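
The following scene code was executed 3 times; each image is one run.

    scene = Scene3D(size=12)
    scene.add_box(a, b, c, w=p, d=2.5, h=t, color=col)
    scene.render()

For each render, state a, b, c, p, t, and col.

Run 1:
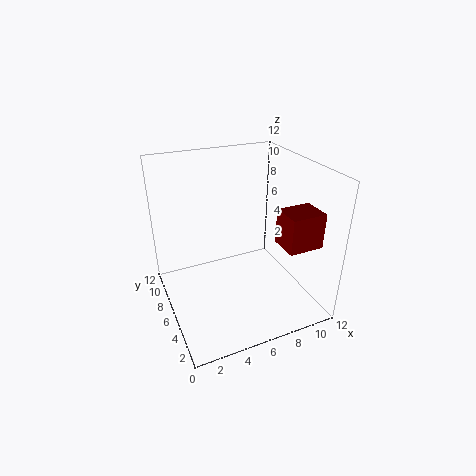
a = 9; b = 2.5; c = 5.5; p = 3; t = 3; col = 'maroon'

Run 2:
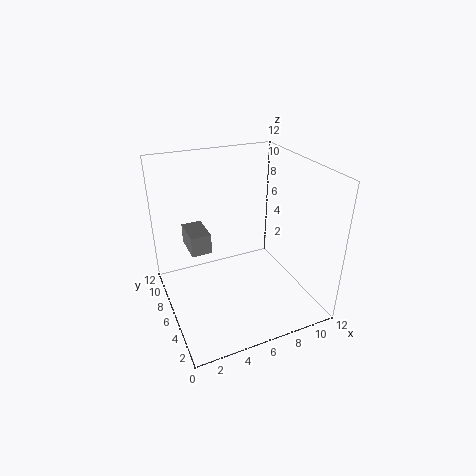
a = 1.5; b = 4; c = 6.5; p = 1.5; t = 1.5; col = 'gray'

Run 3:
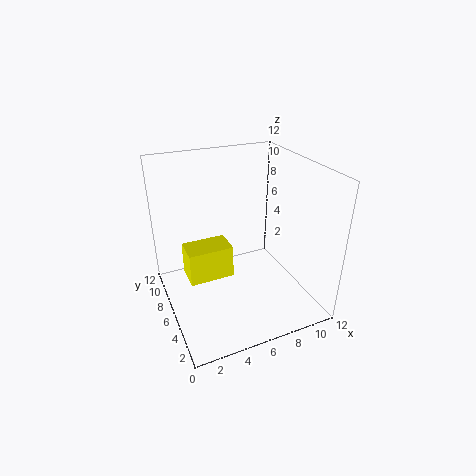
a = 2; b = 7; c = 1.5; p = 4; t = 3; col = 'yellow'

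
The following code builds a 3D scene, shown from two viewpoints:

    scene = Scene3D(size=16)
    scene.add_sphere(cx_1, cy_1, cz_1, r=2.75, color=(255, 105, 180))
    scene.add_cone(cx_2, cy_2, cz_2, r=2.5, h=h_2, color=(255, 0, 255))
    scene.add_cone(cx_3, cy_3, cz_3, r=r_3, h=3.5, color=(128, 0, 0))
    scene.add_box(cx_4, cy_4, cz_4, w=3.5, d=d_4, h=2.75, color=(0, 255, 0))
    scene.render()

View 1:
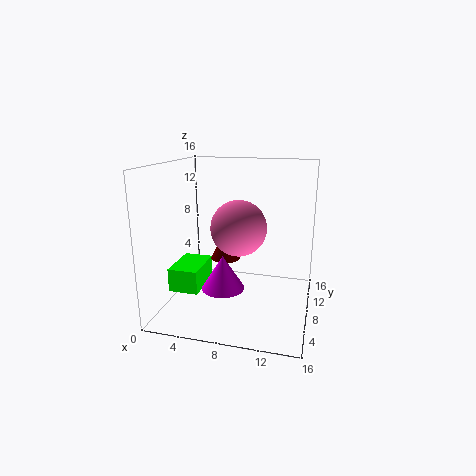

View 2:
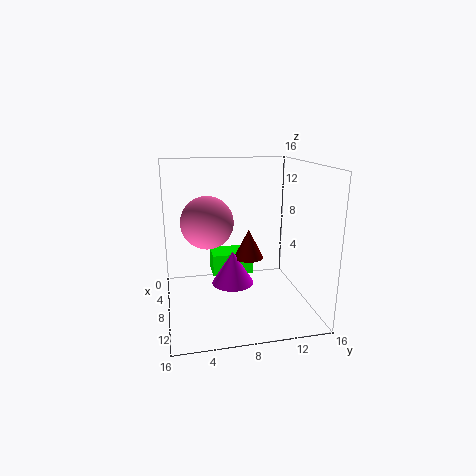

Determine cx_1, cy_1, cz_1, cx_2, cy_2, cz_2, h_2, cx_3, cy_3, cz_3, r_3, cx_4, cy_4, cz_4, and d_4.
cx_1 = 9, cy_1 = 4.5, cz_1 = 10.25, cx_2 = 6.25, cy_2 = 7.75, cz_2 = 1.75, h_2 = 4, cx_3 = 6, cy_3 = 9.75, cz_3 = 4.75, r_3 = 1.75, cx_4 = 0.25, cy_4 = 5.75, cz_4 = 1.5, d_4 = 5.25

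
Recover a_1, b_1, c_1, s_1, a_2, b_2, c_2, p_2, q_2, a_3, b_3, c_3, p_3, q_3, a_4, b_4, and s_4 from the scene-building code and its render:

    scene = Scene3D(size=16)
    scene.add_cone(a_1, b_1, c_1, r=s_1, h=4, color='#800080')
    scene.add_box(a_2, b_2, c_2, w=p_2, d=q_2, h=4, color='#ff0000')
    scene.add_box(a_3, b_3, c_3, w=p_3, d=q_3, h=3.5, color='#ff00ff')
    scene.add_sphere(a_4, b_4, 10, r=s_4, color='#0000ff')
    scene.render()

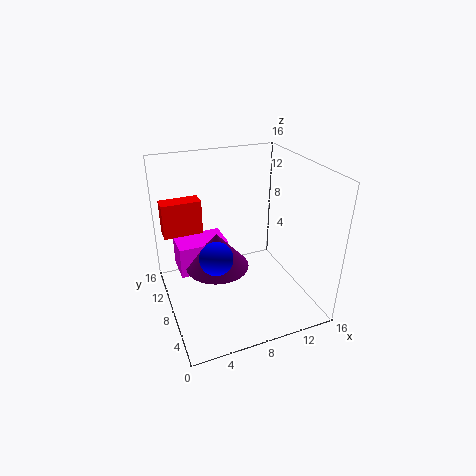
a_1 = 5.5, b_1 = 8, c_1 = 5, s_1 = 3.5, a_2 = 0.5, b_2 = 11.5, c_2 = 7.5, p_2 = 4.5, q_2 = 2, a_3 = 1.5, b_3 = 8.5, c_3 = 4, p_3 = 5.5, q_3 = 3.5, a_4 = 3.5, b_4 = 2, s_4 = 1.5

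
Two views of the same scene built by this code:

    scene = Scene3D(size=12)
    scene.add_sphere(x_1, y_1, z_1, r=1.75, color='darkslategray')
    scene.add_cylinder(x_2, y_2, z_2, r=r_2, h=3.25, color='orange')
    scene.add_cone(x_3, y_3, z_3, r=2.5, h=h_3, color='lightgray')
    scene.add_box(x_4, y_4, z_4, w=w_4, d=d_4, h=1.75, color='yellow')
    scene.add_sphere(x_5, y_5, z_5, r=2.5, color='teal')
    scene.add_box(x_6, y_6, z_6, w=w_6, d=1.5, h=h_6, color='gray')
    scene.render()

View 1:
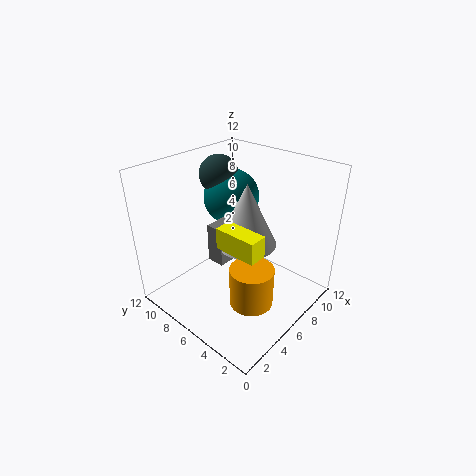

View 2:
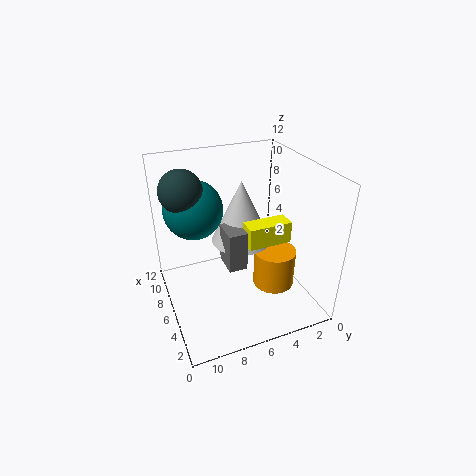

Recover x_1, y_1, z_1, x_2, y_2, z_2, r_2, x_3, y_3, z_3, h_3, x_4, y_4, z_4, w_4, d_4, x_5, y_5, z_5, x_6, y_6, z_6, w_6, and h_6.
x_1 = 8; y_1 = 10; z_1 = 10; x_2 = 4.5; y_2 = 3.25; z_2 = 1.75; r_2 = 1.75; x_3 = 6.5; y_3 = 5.5; z_3 = 5.5; h_3 = 5.25; x_4 = 3.5; y_4 = 2.5; z_4 = 6.25; w_4 = 1.5; d_4 = 3.5; x_5 = 8.5; y_5 = 9; z_5 = 8; x_6 = 4; y_6 = 6; z_6 = 4.25; w_6 = 2.25; h_6 = 3.25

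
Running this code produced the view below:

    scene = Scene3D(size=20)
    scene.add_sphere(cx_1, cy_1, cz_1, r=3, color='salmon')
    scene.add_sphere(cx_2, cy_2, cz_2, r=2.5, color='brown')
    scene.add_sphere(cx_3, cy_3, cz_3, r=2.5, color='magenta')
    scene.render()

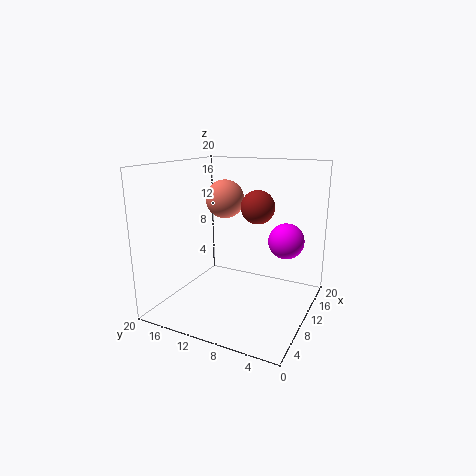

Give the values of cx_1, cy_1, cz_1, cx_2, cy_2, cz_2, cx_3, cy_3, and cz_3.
cx_1 = 15.5
cy_1 = 15
cz_1 = 14
cx_2 = 14.5
cy_2 = 9
cz_2 = 13.5
cx_3 = 13
cy_3 = 4
cz_3 = 9.5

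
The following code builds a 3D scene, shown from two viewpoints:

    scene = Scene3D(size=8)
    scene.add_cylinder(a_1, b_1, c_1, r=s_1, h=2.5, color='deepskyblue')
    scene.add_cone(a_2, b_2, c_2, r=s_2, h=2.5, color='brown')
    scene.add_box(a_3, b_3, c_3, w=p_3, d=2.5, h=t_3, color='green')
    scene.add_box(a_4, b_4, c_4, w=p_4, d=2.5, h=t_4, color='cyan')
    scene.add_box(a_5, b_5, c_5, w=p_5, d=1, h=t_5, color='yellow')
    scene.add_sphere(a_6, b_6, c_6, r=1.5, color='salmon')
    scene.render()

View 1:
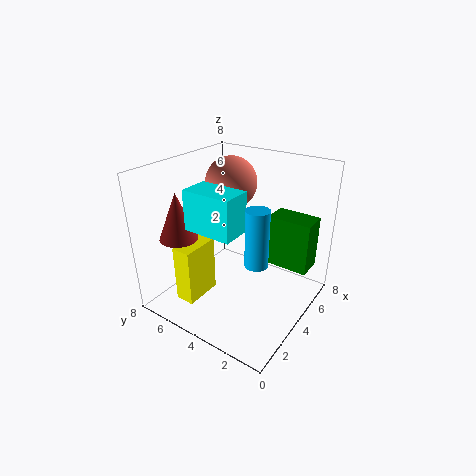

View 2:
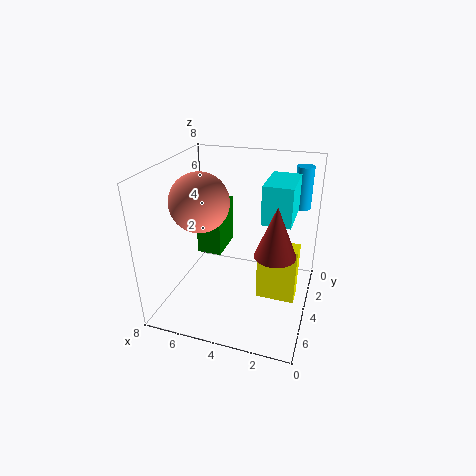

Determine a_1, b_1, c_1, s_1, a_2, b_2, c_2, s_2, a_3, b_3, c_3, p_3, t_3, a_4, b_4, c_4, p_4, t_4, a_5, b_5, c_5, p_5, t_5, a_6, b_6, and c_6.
a_1 = 1
b_1 = 1
c_1 = 5
s_1 = 0.5
a_2 = 1.5
b_2 = 6
c_2 = 4.5
s_2 = 1
a_3 = 5.5
b_3 = 0.5
c_3 = 2
p_3 = 1.5
t_3 = 3
a_4 = 1
b_4 = 2.5
c_4 = 5.5
p_4 = 1.5
t_4 = 2
a_5 = 0.5
b_5 = 4.5
c_5 = 1.5
p_5 = 2
t_5 = 3
a_6 = 5.5
b_6 = 5.5
c_6 = 6.5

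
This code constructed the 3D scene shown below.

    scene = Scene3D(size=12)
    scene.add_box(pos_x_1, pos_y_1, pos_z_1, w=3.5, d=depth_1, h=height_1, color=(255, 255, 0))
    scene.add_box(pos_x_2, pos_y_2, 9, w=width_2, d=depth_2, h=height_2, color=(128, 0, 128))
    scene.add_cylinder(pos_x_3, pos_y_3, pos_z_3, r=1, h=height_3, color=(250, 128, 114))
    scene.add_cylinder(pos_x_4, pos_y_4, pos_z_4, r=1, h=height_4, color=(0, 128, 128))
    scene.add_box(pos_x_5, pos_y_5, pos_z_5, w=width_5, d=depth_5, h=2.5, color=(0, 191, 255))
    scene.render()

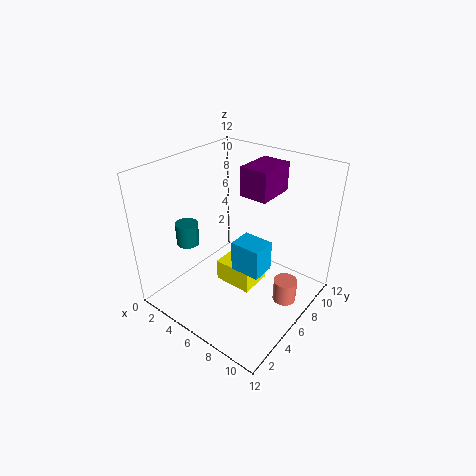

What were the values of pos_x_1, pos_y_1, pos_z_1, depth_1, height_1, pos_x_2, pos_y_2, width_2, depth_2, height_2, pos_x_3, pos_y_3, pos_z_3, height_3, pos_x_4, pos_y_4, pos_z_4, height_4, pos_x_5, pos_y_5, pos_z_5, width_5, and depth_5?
pos_x_1 = 3.5, pos_y_1 = 6, pos_z_1 = 0.5, depth_1 = 3, height_1 = 2, pos_x_2 = 5, pos_y_2 = 7.5, width_2 = 2.5, depth_2 = 3.5, height_2 = 2.5, pos_x_3 = 10, pos_y_3 = 7.5, pos_z_3 = 0.5, height_3 = 2, pos_x_4 = 1.5, pos_y_4 = 4.5, pos_z_4 = 4.5, height_4 = 2, pos_x_5 = 6.5, pos_y_5 = 4.5, pos_z_5 = 4, width_5 = 2.5, depth_5 = 2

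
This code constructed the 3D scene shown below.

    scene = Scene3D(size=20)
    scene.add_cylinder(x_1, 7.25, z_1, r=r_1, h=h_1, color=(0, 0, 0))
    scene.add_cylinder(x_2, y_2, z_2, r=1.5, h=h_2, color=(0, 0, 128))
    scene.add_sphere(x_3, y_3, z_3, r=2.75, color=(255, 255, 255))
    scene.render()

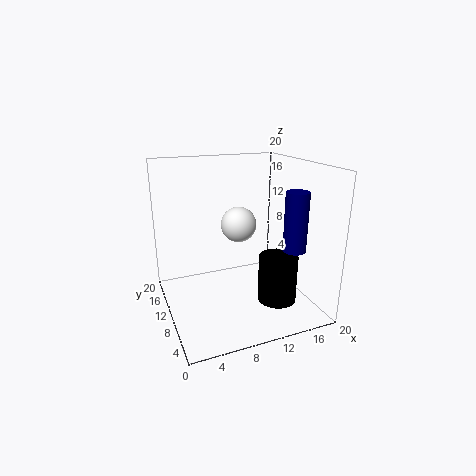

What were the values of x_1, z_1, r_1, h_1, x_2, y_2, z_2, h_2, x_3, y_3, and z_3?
x_1 = 15; z_1 = 0.75; r_1 = 2.75; h_1 = 6.75; x_2 = 15.5; y_2 = 4.25; z_2 = 9.5; h_2 = 7.75; x_3 = 12.25; y_3 = 15.25; z_3 = 10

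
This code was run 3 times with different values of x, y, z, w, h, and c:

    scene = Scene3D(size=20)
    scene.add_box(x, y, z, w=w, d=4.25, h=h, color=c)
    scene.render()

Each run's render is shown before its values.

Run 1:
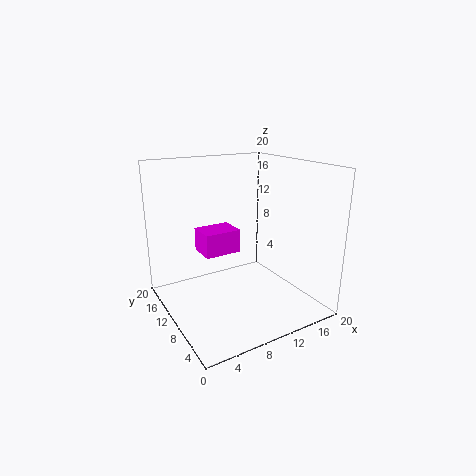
x = 6.5, y = 12.75, z = 6.5, w = 5.5, h = 3.5, c = 'magenta'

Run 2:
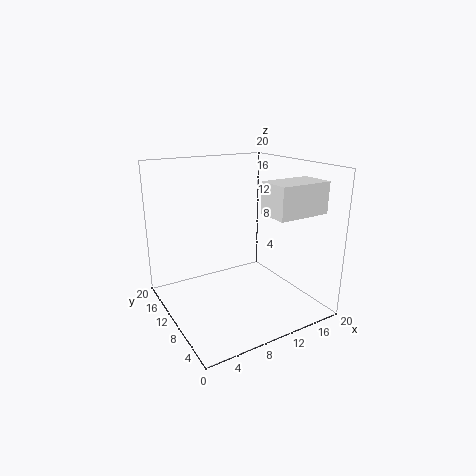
x = 10.75, y = 1.5, z = 14.5, w = 7, h = 4, c = 'white'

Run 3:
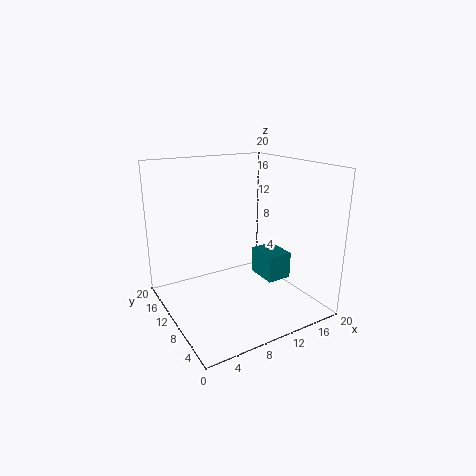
x = 11.25, y = 4, z = 5.5, w = 3.25, h = 3.5, c = 'teal'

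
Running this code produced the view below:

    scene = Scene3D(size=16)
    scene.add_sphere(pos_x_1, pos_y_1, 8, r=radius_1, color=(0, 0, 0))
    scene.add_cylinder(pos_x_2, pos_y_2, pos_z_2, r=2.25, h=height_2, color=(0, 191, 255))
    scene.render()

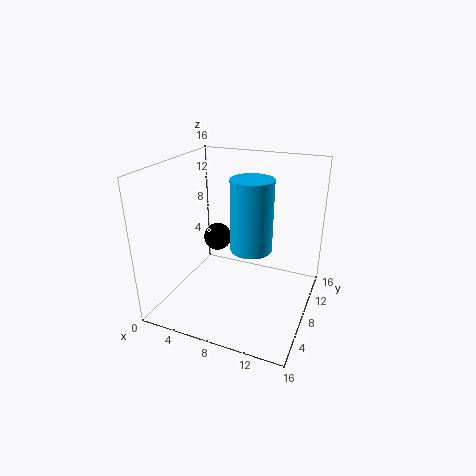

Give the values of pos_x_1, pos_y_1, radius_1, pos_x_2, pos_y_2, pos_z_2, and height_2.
pos_x_1 = 5.75; pos_y_1 = 7.5; radius_1 = 1.5; pos_x_2 = 9.75; pos_y_2 = 7.5; pos_z_2 = 7.25; height_2 = 7.75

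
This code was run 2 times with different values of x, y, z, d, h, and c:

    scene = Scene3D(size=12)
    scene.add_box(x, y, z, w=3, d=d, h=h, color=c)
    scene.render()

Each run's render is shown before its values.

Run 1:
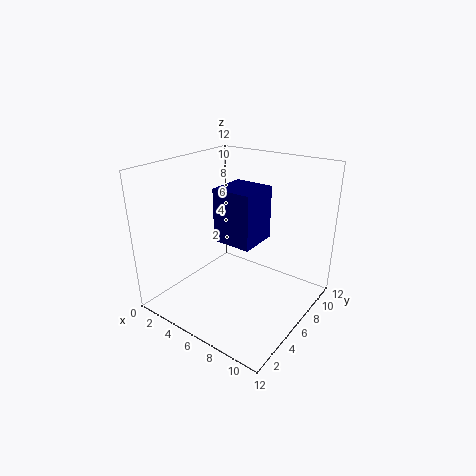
x = 6, y = 3, z = 7, d = 3, h = 4, c = 'navy'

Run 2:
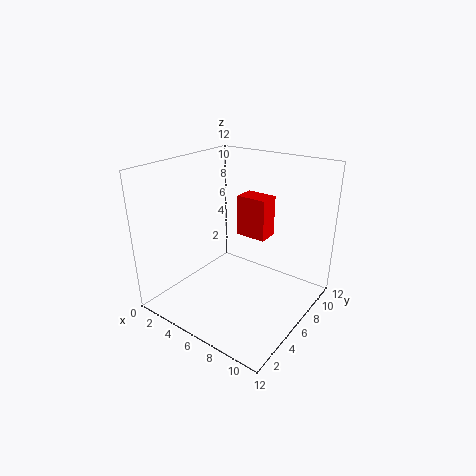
x = 3, y = 10, z = 4, d = 2, h = 4, c = 'red'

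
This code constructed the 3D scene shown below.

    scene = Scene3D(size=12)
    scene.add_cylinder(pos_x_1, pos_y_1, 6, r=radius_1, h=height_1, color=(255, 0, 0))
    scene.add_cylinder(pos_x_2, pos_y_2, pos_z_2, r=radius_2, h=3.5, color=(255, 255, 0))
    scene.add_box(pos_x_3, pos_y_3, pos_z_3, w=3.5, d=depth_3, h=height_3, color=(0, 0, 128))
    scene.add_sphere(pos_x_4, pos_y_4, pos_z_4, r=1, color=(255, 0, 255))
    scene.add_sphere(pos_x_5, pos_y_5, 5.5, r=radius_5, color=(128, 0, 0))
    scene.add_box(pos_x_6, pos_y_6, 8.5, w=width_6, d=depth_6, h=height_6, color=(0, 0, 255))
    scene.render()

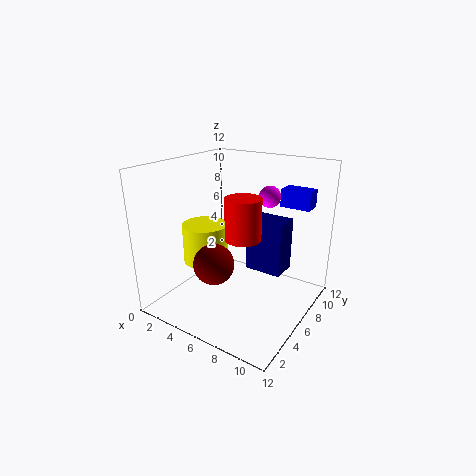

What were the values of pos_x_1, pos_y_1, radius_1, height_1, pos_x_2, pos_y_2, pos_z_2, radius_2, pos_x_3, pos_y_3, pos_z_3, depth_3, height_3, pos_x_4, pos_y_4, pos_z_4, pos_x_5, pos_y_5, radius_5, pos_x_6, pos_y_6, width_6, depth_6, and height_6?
pos_x_1 = 6.5; pos_y_1 = 6; radius_1 = 1.5; height_1 = 3.5; pos_x_2 = 2.5; pos_y_2 = 6; pos_z_2 = 3; radius_2 = 2; pos_x_3 = 5; pos_y_3 = 9; pos_z_3 = 1.5; depth_3 = 2.5; height_3 = 5; pos_x_4 = 6.5; pos_y_4 = 10.5; pos_z_4 = 8.5; pos_x_5 = 6.5; pos_y_5 = 2; radius_5 = 1.5; pos_x_6 = 8.5; pos_y_6 = 8.5; width_6 = 2.5; depth_6 = 1.5; height_6 = 1.5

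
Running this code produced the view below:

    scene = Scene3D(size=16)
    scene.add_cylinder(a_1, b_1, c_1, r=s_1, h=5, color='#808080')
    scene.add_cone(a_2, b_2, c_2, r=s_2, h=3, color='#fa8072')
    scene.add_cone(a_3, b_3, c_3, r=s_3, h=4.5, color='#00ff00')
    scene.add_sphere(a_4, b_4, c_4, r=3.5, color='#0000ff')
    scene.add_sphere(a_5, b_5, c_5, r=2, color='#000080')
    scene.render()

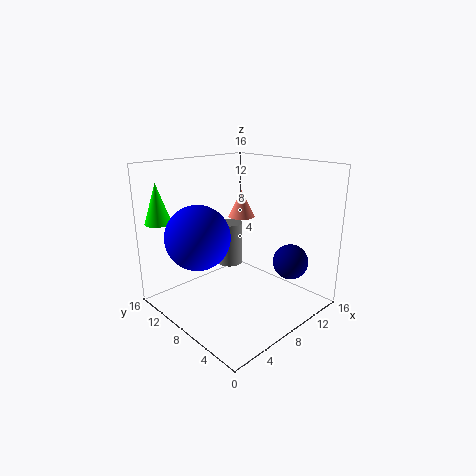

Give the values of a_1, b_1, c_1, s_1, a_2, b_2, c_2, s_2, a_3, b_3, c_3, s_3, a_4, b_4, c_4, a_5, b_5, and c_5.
a_1 = 9, b_1 = 10.5, c_1 = 4, s_1 = 1.5, a_2 = 9.5, b_2 = 9, c_2 = 10, s_2 = 1.5, a_3 = 2, b_3 = 14.5, c_3 = 9.5, s_3 = 1.5, a_4 = 4, b_4 = 10, c_4 = 8.5, a_5 = 12.5, b_5 = 4, c_5 = 5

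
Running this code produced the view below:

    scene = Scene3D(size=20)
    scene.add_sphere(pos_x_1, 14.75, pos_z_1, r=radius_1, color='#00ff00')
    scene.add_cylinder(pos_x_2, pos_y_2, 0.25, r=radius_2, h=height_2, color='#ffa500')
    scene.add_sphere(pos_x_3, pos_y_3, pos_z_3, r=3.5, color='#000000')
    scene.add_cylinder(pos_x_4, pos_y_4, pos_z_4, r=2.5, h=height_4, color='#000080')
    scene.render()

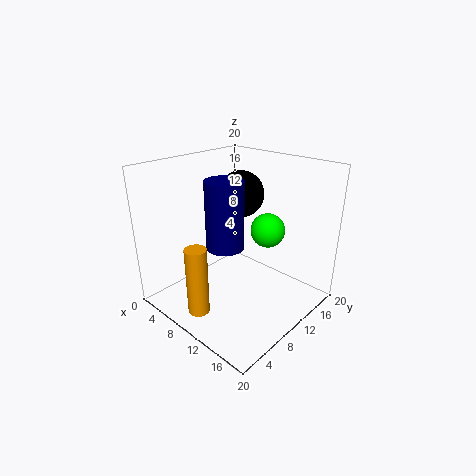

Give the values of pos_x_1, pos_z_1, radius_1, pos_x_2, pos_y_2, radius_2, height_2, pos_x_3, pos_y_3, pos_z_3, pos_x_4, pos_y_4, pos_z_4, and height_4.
pos_x_1 = 11.5, pos_z_1 = 10, radius_1 = 2.5, pos_x_2 = 8.25, pos_y_2 = 3.75, radius_2 = 1.5, height_2 = 9.75, pos_x_3 = 6, pos_y_3 = 15, pos_z_3 = 14.25, pos_x_4 = 10.25, pos_y_4 = 7.25, pos_z_4 = 9.75, height_4 = 9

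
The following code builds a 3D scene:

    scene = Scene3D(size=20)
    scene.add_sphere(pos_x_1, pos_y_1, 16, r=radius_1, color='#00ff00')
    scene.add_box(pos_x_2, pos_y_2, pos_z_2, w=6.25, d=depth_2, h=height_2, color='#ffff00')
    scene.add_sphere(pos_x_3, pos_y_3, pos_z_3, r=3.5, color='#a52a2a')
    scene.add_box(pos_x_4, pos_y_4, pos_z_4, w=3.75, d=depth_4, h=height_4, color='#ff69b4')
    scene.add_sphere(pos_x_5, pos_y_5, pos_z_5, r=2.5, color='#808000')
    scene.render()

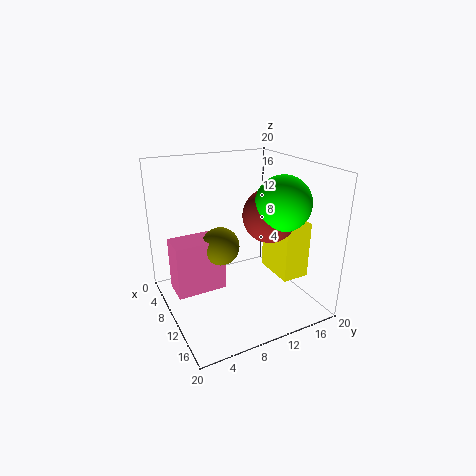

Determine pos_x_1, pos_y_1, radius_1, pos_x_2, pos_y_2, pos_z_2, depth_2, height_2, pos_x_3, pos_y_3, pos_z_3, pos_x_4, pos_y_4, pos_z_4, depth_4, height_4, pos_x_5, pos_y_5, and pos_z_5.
pos_x_1 = 15.25, pos_y_1 = 13.5, radius_1 = 3.5, pos_x_2 = 7.75, pos_y_2 = 15.5, pos_z_2 = 3.5, depth_2 = 4, height_2 = 8.25, pos_x_3 = 13.5, pos_y_3 = 12.75, pos_z_3 = 14, pos_x_4 = 8.5, pos_y_4 = 0.5, pos_z_4 = 4.25, depth_4 = 6.5, height_4 = 7, pos_x_5 = 11.25, pos_y_5 = 6.75, pos_z_5 = 10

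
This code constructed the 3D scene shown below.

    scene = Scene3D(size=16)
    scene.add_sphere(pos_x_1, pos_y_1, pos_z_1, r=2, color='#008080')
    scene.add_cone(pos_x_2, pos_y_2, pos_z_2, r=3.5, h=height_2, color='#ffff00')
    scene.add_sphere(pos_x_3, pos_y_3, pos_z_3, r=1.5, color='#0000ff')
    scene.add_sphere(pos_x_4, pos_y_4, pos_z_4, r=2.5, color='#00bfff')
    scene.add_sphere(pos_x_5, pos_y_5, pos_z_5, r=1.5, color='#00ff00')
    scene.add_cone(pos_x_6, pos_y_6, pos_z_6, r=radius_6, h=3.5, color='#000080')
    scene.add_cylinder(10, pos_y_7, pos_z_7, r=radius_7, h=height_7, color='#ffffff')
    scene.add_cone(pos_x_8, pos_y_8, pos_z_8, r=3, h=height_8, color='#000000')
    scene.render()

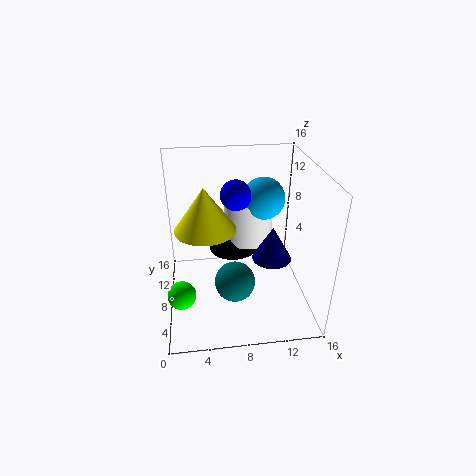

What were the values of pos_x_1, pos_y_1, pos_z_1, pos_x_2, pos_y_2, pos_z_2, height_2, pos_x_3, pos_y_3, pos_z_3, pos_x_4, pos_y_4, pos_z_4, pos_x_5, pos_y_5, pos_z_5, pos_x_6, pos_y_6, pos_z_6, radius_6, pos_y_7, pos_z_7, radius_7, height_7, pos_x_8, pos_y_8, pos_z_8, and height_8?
pos_x_1 = 7; pos_y_1 = 3; pos_z_1 = 6; pos_x_2 = 4.5; pos_y_2 = 9.5; pos_z_2 = 8.5; height_2 = 5; pos_x_3 = 7.5; pos_y_3 = 6; pos_z_3 = 14; pos_x_4 = 11.5; pos_y_4 = 11.5; pos_z_4 = 11; pos_x_5 = 1.5; pos_y_5 = 4.5; pos_z_5 = 3.5; pos_x_6 = 11; pos_y_6 = 4.5; pos_z_6 = 7.5; radius_6 = 2; pos_y_7 = 13; pos_z_7 = 5; radius_7 = 3; height_7 = 5.5; pos_x_8 = 8; pos_y_8 = 12.5; pos_z_8 = 4; height_8 = 3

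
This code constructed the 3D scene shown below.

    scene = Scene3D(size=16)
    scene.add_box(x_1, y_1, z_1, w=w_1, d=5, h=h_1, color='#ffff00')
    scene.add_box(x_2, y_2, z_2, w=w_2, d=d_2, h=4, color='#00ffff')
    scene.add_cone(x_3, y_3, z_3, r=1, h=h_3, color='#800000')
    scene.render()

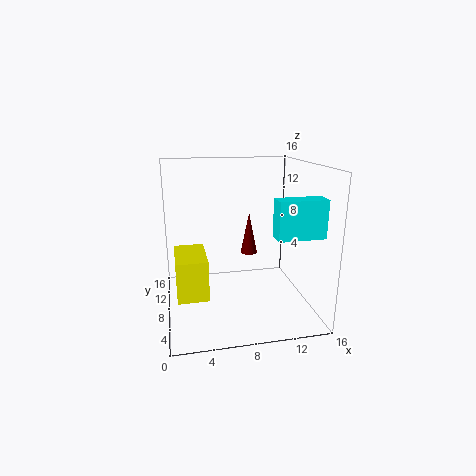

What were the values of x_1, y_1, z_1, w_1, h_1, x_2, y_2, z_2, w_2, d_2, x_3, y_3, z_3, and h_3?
x_1 = 1
y_1 = 2
z_1 = 4
w_1 = 3
h_1 = 4
x_2 = 11
y_2 = 3
z_2 = 9
w_2 = 5
d_2 = 2
x_3 = 10
y_3 = 11
z_3 = 5
h_3 = 5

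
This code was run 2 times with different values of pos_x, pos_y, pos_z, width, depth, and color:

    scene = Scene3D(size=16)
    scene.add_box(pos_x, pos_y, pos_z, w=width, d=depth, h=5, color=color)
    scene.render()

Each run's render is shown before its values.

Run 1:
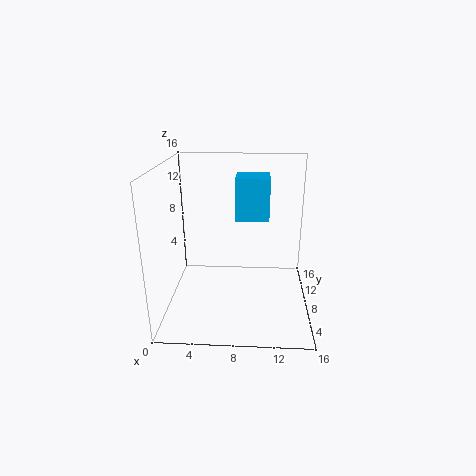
pos_x = 7.5
pos_y = 10.5
pos_z = 9
width = 4
depth = 4
color = 'deepskyblue'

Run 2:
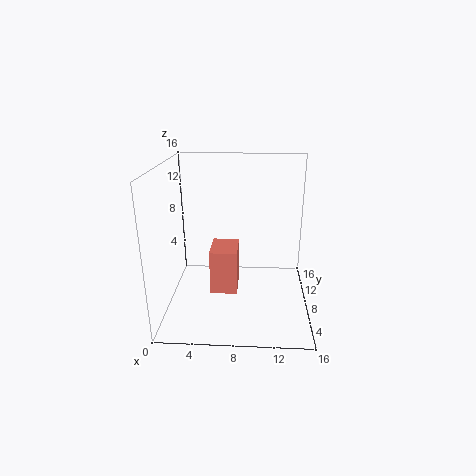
pos_x = 5
pos_y = 6
pos_z = 2
width = 3
depth = 4
color = 'salmon'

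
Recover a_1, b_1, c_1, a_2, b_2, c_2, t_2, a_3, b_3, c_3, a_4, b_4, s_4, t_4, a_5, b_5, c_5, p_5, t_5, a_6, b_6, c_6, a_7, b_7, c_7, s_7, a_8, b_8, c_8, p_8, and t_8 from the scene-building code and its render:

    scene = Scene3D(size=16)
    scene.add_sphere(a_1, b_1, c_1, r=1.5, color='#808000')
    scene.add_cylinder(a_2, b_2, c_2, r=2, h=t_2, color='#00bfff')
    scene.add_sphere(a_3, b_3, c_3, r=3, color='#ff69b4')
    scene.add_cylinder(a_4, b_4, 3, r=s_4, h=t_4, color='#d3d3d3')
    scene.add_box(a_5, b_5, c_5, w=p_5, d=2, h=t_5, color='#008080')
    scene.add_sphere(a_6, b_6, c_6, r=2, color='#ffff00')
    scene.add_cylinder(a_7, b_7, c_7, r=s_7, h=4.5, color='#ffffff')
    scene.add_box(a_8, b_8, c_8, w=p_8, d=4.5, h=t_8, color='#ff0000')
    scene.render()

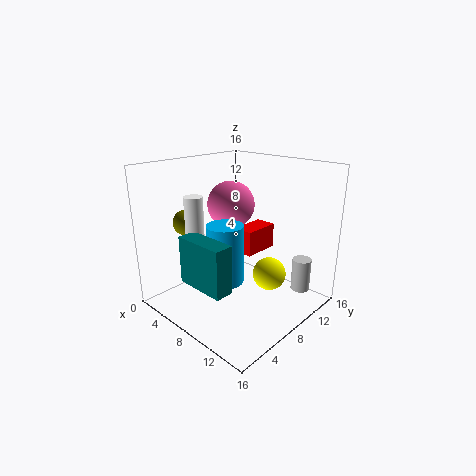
a_1 = 2; b_1 = 5.5; c_1 = 9; a_2 = 8; b_2 = 6; c_2 = 3.5; t_2 = 6.5; a_3 = 3; b_3 = 12; c_3 = 10; a_4 = 14.5; b_4 = 11; s_4 = 1; t_4 = 3.5; a_5 = 6; b_5 = 1.5; c_5 = 4.5; p_5 = 5.5; t_5 = 5; a_6 = 9.5; b_6 = 12; c_6 = 2.5; a_7 = 5.5; b_7 = 4; c_7 = 8.5; s_7 = 1; a_8 = 5.5; b_8 = 10; c_8 = 5; p_8 = 2.5; t_8 = 3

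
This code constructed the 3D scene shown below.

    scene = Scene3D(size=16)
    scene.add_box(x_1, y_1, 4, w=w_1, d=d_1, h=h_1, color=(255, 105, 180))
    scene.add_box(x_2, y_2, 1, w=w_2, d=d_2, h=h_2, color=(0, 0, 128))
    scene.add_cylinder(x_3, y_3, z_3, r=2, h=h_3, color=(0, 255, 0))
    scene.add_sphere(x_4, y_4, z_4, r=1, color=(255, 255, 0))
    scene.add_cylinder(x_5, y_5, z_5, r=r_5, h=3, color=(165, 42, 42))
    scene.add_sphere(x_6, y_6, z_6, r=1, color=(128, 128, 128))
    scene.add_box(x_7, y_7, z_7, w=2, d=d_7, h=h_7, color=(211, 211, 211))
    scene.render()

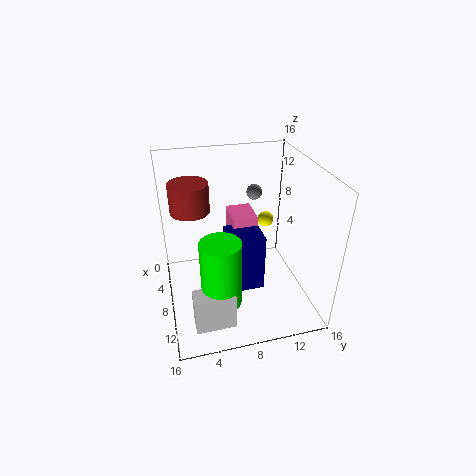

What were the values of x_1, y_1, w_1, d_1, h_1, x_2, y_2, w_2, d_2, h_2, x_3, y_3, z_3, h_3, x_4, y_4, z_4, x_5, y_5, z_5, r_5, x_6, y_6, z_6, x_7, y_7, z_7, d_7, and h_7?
x_1 = 2
y_1 = 8
w_1 = 4
d_1 = 3
h_1 = 5
x_2 = 5
y_2 = 7
w_2 = 4
d_2 = 4
h_2 = 7
x_3 = 13
y_3 = 5
z_3 = 4
h_3 = 7
x_4 = 3
y_4 = 13
z_4 = 7
x_5 = 8
y_5 = 3
z_5 = 12
r_5 = 2
x_6 = 1
y_6 = 12
z_6 = 10
x_7 = 13
y_7 = 2
z_7 = 2
d_7 = 4
h_7 = 4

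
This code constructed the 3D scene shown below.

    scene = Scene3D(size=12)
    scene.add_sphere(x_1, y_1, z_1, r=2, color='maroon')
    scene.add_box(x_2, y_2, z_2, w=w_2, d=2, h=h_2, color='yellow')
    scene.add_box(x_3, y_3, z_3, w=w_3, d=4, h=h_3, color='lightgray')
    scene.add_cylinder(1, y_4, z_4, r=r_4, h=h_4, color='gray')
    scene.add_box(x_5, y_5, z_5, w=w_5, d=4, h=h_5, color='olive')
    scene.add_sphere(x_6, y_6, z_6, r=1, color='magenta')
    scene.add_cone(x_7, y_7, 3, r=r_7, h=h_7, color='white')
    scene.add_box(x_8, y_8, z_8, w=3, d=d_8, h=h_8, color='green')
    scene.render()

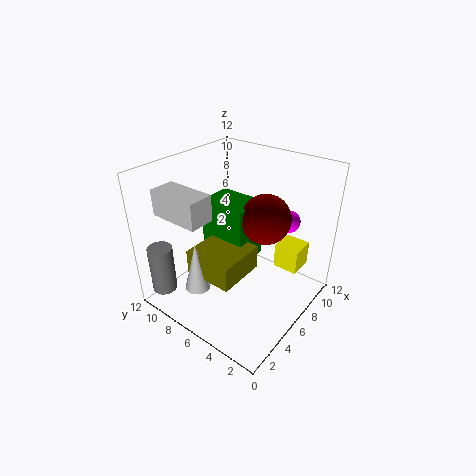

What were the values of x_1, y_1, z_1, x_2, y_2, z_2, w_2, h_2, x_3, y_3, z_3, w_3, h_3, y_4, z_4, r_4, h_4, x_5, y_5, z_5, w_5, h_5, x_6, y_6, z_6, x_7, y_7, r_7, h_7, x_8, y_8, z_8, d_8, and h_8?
x_1 = 7; y_1 = 4; z_1 = 8; x_2 = 7; y_2 = 1; z_2 = 4; w_2 = 2; h_2 = 2; x_3 = 1; y_3 = 6; z_3 = 9; w_3 = 2; h_3 = 2; y_4 = 10; z_4 = 2; r_4 = 1; h_4 = 4; x_5 = 2; y_5 = 4; z_5 = 4; w_5 = 4; h_5 = 2; x_6 = 11; y_6 = 4; z_6 = 6; x_7 = 2; y_7 = 7; r_7 = 1; h_7 = 4; x_8 = 5; y_8 = 5; z_8 = 4; d_8 = 4; h_8 = 5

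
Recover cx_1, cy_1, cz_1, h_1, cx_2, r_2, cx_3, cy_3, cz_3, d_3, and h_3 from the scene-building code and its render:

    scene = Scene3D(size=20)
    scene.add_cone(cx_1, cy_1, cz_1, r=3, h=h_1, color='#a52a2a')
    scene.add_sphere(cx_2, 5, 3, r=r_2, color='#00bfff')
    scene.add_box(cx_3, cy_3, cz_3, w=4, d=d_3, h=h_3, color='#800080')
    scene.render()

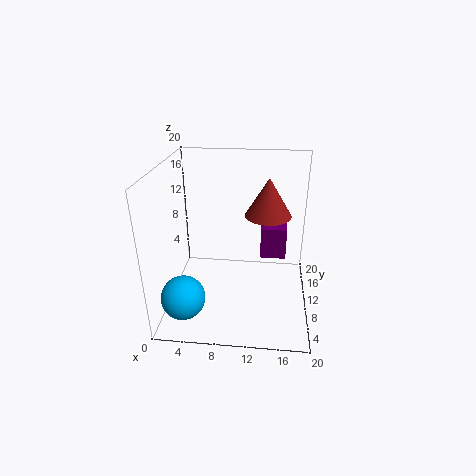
cx_1 = 14; cy_1 = 9; cz_1 = 14; h_1 = 5; cx_2 = 3; r_2 = 3; cx_3 = 13; cy_3 = 15; cz_3 = 4; d_3 = 5; h_3 = 5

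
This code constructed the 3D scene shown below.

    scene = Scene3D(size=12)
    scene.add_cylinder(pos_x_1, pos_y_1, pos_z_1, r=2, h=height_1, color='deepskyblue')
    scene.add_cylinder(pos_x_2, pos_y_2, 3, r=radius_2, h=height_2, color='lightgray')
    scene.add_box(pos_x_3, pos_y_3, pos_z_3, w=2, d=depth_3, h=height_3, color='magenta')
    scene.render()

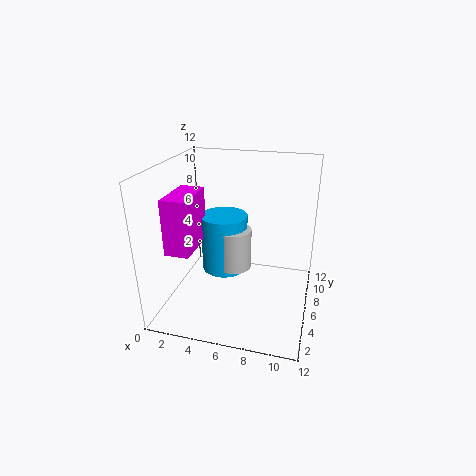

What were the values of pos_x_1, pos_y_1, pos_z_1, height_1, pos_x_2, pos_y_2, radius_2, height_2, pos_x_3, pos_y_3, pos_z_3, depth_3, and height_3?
pos_x_1 = 4.5; pos_y_1 = 7; pos_z_1 = 2.5; height_1 = 5; pos_x_2 = 5.5; pos_y_2 = 6.5; radius_2 = 1.5; height_2 = 3.5; pos_x_3 = 1; pos_y_3 = 2.5; pos_z_3 = 5.5; depth_3 = 4; height_3 = 4.5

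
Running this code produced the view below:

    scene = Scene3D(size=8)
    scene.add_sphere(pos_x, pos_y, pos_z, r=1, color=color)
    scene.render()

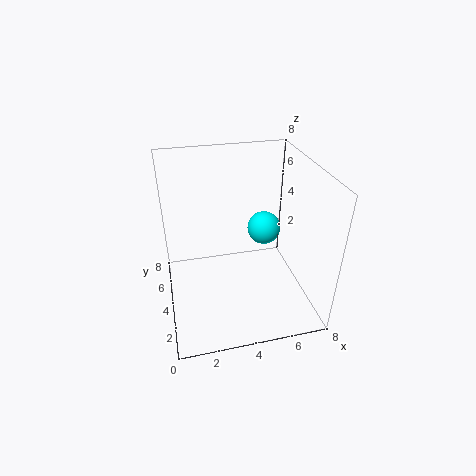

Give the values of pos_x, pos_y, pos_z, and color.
pos_x = 6; pos_y = 5.5; pos_z = 3.5; color = 'cyan'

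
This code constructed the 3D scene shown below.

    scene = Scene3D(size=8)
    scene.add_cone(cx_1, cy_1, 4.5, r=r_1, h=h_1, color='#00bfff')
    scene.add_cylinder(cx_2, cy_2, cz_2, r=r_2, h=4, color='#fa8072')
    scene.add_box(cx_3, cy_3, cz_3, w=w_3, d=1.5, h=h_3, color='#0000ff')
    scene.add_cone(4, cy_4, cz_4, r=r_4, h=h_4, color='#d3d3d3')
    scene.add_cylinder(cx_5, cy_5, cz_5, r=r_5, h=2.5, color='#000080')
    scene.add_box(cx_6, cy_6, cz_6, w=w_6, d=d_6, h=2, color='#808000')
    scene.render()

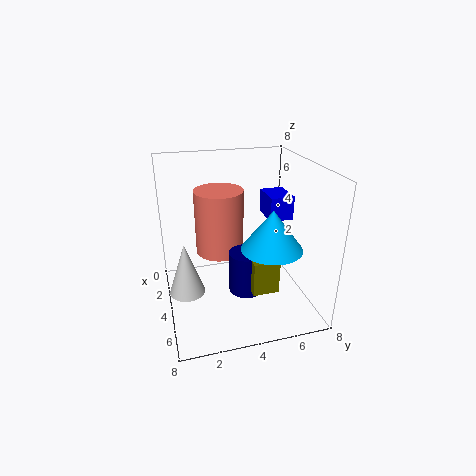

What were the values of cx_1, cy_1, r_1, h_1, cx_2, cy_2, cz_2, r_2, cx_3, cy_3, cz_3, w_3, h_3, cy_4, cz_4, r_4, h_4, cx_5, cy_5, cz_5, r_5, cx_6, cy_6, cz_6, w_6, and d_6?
cx_1 = 6.5, cy_1 = 5, r_1 = 1.5, h_1 = 2, cx_2 = 1.5, cy_2 = 3.5, cz_2 = 2, r_2 = 1.5, cx_3 = 0.5, cy_3 = 6.5, cz_3 = 4, w_3 = 2, h_3 = 1.5, cy_4 = 1, cz_4 = 1, r_4 = 1, h_4 = 3, cx_5 = 4, cy_5 = 4.5, cz_5 = 0.5, r_5 = 1, cx_6 = 3.5, cy_6 = 4.5, cz_6 = 1, w_6 = 2, d_6 = 1.5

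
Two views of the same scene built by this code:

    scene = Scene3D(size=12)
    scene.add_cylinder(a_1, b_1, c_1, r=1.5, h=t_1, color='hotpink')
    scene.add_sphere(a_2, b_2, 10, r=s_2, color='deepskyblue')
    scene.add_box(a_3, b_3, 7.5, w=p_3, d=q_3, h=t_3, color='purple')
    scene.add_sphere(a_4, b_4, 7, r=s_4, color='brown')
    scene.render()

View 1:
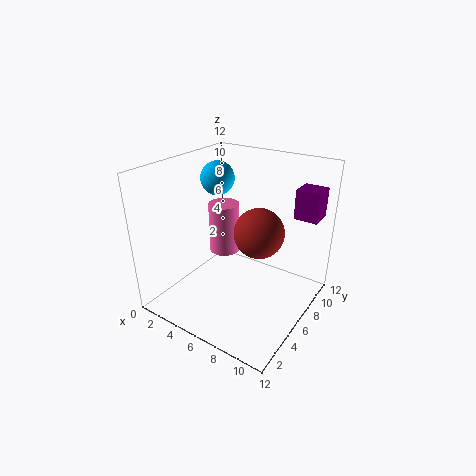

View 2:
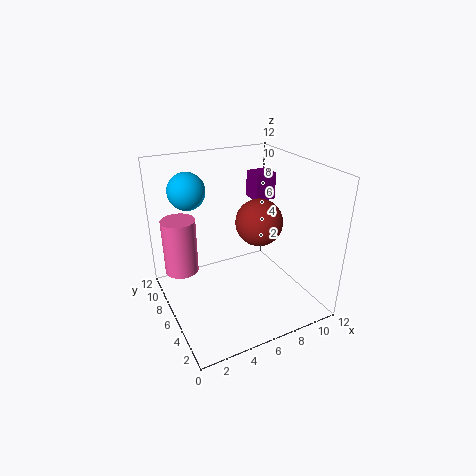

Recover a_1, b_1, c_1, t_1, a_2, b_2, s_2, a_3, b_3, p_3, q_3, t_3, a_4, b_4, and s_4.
a_1 = 2
b_1 = 9.5
c_1 = 2
t_1 = 5
a_2 = 2.5
b_2 = 8
s_2 = 1.5
a_3 = 9.5
b_3 = 9
p_3 = 2
q_3 = 2
t_3 = 2.5
a_4 = 8
b_4 = 6
s_4 = 2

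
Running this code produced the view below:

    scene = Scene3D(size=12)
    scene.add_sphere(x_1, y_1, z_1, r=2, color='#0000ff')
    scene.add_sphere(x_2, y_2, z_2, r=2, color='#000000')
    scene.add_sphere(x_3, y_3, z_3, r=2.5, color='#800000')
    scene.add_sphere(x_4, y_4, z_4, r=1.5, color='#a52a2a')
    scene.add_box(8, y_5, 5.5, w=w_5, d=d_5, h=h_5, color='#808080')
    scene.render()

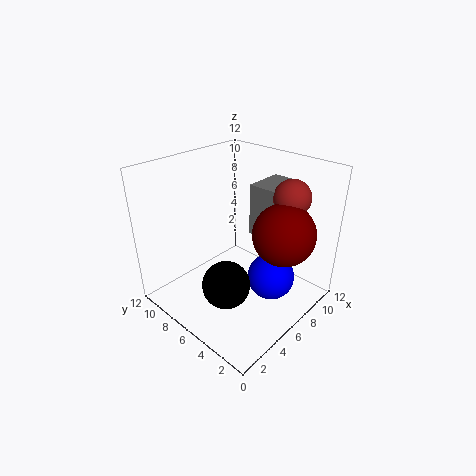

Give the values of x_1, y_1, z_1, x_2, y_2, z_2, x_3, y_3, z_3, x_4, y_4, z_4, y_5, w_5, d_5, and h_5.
x_1 = 7.5, y_1 = 3.5, z_1 = 2.5, x_2 = 4, y_2 = 5.5, z_2 = 2.5, x_3 = 7.5, y_3 = 2.5, z_3 = 7, x_4 = 9, y_4 = 3, z_4 = 9.5, y_5 = 4, w_5 = 3.5, d_5 = 2.5, h_5 = 4.5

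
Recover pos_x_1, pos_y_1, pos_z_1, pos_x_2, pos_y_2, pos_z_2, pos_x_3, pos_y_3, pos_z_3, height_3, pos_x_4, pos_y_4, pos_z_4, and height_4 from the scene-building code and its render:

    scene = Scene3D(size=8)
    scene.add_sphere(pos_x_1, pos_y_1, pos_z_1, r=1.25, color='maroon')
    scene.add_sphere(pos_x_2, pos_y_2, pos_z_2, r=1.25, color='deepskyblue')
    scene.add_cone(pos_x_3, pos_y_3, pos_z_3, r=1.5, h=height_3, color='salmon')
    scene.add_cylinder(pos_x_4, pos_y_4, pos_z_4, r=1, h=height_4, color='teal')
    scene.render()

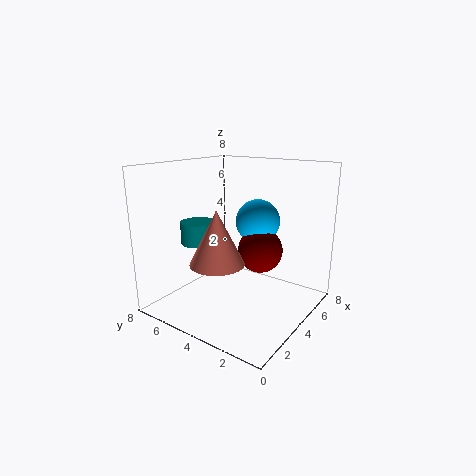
pos_x_1 = 4.75; pos_y_1 = 3; pos_z_1 = 3.25; pos_x_2 = 5.25; pos_y_2 = 3.5; pos_z_2 = 4.75; pos_x_3 = 2.75; pos_y_3 = 4.5; pos_z_3 = 2.75; height_3 = 3; pos_x_4 = 3.25; pos_y_4 = 6.25; pos_z_4 = 3.5; height_4 = 1.25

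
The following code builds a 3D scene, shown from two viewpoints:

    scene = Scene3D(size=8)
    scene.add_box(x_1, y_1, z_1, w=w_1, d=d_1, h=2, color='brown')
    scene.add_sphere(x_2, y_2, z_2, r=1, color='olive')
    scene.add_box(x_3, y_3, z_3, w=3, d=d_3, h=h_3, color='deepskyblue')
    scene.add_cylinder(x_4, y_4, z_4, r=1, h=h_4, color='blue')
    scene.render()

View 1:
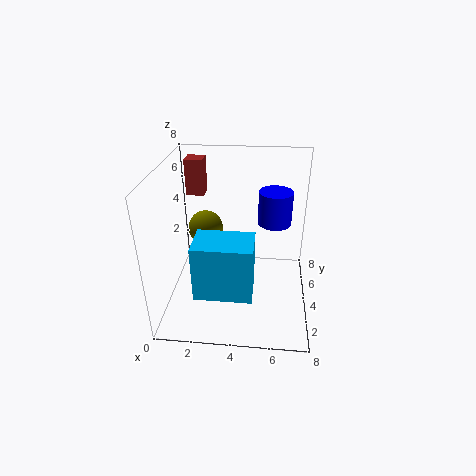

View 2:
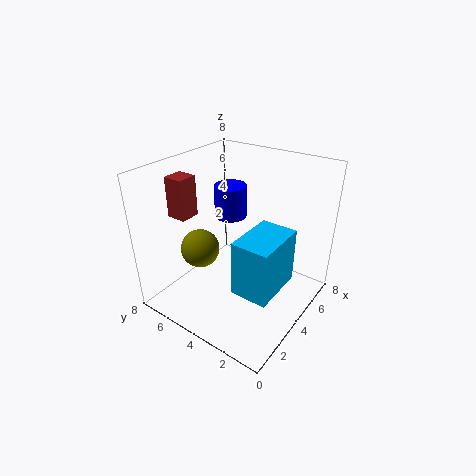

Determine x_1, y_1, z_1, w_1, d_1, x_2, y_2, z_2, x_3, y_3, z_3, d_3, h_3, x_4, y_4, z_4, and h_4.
x_1 = 1
y_1 = 5
z_1 = 6
w_1 = 1
d_1 = 1
x_2 = 2
y_2 = 5
z_2 = 4
x_3 = 2
y_3 = 1
z_3 = 2
d_3 = 2
h_3 = 3
x_4 = 6
y_4 = 6
z_4 = 4
h_4 = 2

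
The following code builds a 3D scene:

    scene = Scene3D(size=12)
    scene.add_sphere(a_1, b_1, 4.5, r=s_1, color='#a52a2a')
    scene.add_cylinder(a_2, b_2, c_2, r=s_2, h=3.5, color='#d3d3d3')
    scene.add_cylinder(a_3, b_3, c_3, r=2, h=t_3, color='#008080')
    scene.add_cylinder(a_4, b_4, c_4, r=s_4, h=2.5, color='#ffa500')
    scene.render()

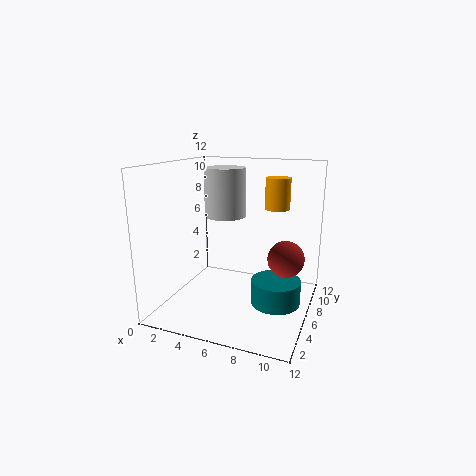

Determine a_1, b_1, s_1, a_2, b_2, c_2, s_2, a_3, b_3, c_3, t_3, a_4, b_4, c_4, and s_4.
a_1 = 10
b_1 = 6.5
s_1 = 1.5
a_2 = 6
b_2 = 3.5
c_2 = 8.5
s_2 = 1.5
a_3 = 9.5
b_3 = 5.5
c_3 = 1
t_3 = 2
a_4 = 9
b_4 = 7
c_4 = 8.5
s_4 = 1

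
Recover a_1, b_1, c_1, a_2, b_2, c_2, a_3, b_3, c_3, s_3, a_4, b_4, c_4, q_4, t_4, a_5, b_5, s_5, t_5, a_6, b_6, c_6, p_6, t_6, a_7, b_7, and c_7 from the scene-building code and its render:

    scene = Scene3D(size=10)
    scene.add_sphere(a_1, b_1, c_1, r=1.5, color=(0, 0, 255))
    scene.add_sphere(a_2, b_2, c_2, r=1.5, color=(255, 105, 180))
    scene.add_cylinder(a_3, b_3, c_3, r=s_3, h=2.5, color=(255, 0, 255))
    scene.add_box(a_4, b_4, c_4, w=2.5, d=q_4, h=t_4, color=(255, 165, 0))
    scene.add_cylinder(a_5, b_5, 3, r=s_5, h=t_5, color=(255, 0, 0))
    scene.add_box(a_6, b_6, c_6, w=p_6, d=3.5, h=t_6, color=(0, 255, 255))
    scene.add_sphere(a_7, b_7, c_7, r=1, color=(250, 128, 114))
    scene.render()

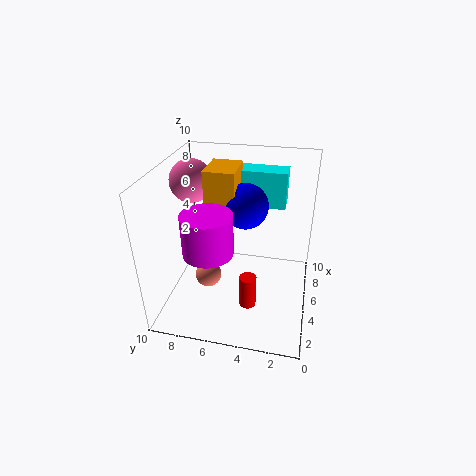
a_1 = 5; b_1 = 4.5; c_1 = 7.5; a_2 = 6; b_2 = 8.5; c_2 = 8.5; a_3 = 1.5; b_3 = 6; c_3 = 6; s_3 = 1.5; a_4 = 4; b_4 = 5; c_4 = 6.5; q_4 = 2; t_4 = 3.5; a_5 = 1; b_5 = 3.5; s_5 = 0.5; t_5 = 2; a_6 = 6; b_6 = 2; c_6 = 7; p_6 = 1.5; t_6 = 2.5; a_7 = 5.5; b_7 = 7.5; c_7 = 1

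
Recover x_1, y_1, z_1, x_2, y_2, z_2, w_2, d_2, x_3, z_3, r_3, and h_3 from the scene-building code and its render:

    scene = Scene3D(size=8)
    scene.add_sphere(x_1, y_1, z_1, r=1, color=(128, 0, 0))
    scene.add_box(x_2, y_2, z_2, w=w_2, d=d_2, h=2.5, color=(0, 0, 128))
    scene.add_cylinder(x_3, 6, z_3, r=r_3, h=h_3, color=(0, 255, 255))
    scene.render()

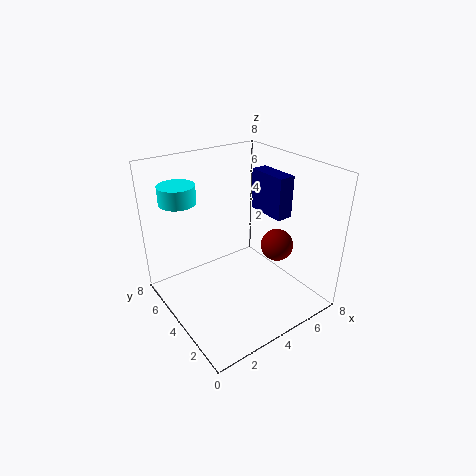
x_1 = 7
y_1 = 4
z_1 = 2.5
x_2 = 6.5
y_2 = 3.5
z_2 = 4.5
w_2 = 1
d_2 = 2.5
x_3 = 1.5
z_3 = 6
r_3 = 1
h_3 = 1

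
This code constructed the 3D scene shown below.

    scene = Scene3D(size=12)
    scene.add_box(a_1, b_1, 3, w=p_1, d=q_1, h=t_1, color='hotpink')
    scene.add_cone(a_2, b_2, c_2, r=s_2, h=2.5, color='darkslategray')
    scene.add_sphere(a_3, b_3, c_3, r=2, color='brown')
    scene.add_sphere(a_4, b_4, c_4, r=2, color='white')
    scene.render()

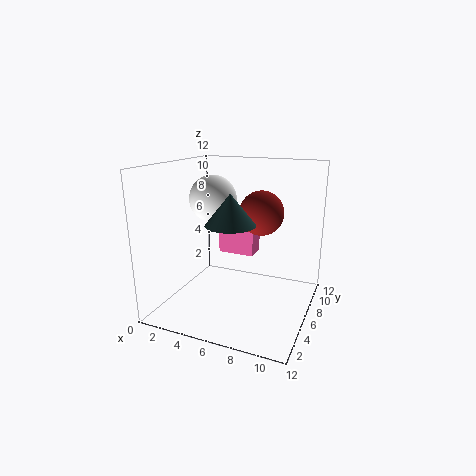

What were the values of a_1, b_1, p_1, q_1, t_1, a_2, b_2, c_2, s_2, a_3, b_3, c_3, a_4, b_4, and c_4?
a_1 = 2.5, b_1 = 9.5, p_1 = 3.5, q_1 = 2, t_1 = 3.5, a_2 = 6, b_2 = 4.5, c_2 = 7.5, s_2 = 2, a_3 = 7, b_3 = 9, c_3 = 7.5, a_4 = 3.5, b_4 = 6.5, c_4 = 9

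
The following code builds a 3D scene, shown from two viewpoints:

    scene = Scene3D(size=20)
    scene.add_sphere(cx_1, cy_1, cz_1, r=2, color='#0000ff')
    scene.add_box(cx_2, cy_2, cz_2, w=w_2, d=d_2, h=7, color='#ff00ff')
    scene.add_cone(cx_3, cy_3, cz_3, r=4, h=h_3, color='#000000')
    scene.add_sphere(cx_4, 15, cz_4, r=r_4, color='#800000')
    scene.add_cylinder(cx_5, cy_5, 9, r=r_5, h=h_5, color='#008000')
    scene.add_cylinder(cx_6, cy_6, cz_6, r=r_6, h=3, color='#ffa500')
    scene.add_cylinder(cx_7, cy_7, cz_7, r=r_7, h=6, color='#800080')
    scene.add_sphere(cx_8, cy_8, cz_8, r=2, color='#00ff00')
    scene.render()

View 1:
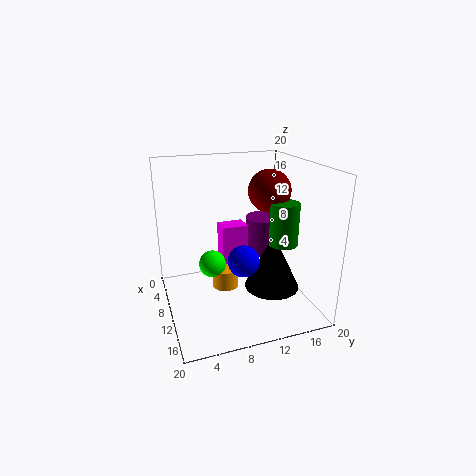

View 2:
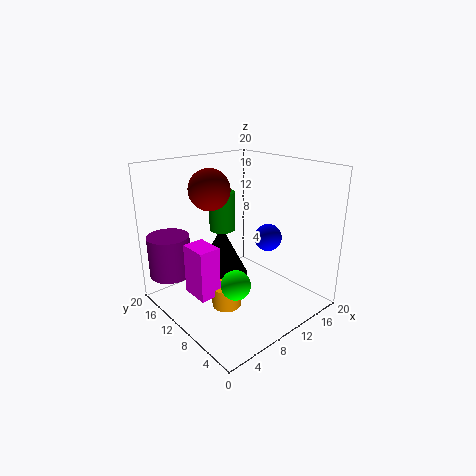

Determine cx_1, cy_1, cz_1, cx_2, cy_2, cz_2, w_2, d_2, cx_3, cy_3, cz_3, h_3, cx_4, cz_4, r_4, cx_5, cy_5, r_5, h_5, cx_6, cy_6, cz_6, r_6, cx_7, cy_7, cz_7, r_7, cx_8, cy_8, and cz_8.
cx_1 = 15; cy_1 = 9; cz_1 = 9; cx_2 = 3; cy_2 = 9; cz_2 = 3; w_2 = 3; d_2 = 4; cx_3 = 11; cy_3 = 15; cz_3 = 2; h_3 = 8; cx_4 = 9; cz_4 = 16; r_4 = 3; cx_5 = 12; cy_5 = 16; r_5 = 2; h_5 = 6; cx_6 = 7; cy_6 = 9; cz_6 = 1; r_6 = 2; cx_7 = 3; cy_7 = 17; cz_7 = 4; r_7 = 3; cx_8 = 7; cy_8 = 7; cz_8 = 5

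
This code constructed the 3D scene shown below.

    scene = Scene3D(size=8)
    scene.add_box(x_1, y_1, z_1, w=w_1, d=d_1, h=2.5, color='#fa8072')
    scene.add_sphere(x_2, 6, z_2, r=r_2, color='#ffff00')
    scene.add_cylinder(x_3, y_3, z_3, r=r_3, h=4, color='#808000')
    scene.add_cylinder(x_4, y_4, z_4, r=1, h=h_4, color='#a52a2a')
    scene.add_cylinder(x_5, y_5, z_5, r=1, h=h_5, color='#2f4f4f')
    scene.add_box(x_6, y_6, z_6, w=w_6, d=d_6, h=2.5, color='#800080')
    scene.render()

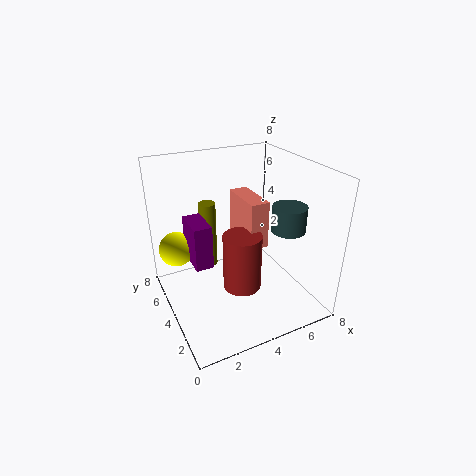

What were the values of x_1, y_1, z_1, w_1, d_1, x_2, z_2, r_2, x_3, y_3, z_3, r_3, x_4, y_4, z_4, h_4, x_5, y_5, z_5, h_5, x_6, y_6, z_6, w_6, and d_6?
x_1 = 4, y_1 = 2.5, z_1 = 4, w_1 = 1, d_1 = 2.5, x_2 = 1, z_2 = 3, r_2 = 1, x_3 = 3, y_3 = 6, z_3 = 1.5, r_3 = 0.5, x_4 = 3.5, y_4 = 2.5, z_4 = 2, h_4 = 3, x_5 = 7, y_5 = 3.5, z_5 = 4, h_5 = 1.5, x_6 = 1.5, y_6 = 4, z_6 = 2.5, w_6 = 1, d_6 = 2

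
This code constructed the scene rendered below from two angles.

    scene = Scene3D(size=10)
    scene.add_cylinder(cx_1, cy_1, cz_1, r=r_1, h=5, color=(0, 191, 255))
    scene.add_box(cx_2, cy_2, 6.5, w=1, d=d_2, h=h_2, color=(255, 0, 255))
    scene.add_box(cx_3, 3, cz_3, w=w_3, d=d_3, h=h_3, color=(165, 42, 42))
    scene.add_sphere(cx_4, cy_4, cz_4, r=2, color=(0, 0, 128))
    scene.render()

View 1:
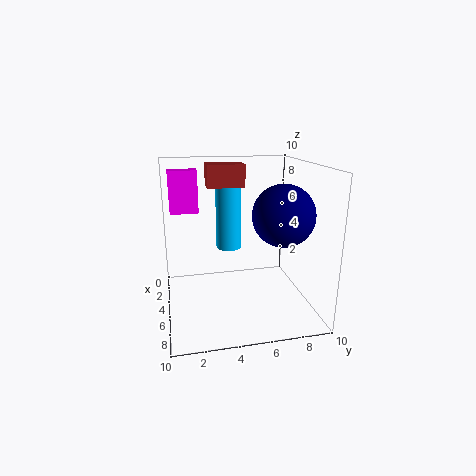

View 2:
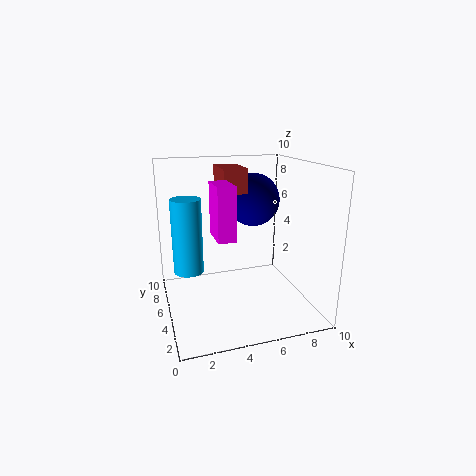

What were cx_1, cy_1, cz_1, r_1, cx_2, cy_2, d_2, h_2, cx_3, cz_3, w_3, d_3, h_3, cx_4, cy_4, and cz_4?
cx_1 = 1.5, cy_1 = 5, cz_1 = 3, r_1 = 1, cx_2 = 2.5, cy_2 = 0.5, d_2 = 2, h_2 = 3, cx_3 = 3.5, cz_3 = 8.5, w_3 = 1.5, d_3 = 2.5, h_3 = 1.5, cx_4 = 7, cy_4 = 7.5, cz_4 = 7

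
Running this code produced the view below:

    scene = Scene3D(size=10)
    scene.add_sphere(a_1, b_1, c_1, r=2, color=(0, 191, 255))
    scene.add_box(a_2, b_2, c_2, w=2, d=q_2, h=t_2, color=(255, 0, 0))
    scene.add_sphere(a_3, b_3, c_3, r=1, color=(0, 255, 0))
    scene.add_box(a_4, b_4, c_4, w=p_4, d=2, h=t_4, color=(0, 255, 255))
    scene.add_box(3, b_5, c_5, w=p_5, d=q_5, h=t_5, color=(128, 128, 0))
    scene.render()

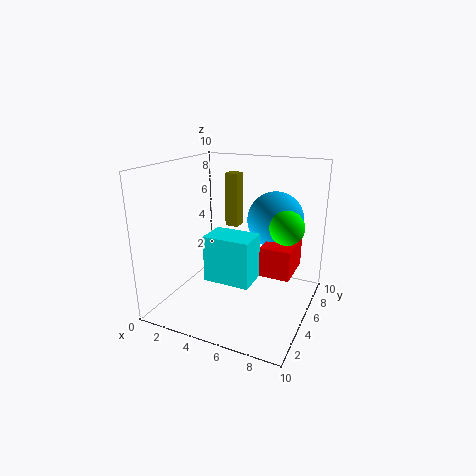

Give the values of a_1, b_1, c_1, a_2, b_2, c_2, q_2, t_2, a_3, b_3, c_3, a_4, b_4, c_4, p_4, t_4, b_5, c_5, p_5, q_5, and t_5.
a_1 = 7
b_1 = 7
c_1 = 6
a_2 = 7
b_2 = 4
c_2 = 3
q_2 = 3
t_2 = 2
a_3 = 9
b_3 = 3
c_3 = 7
a_4 = 4
b_4 = 2
c_4 = 3
p_4 = 3
t_4 = 3
b_5 = 7
c_5 = 5
p_5 = 1
q_5 = 1
t_5 = 4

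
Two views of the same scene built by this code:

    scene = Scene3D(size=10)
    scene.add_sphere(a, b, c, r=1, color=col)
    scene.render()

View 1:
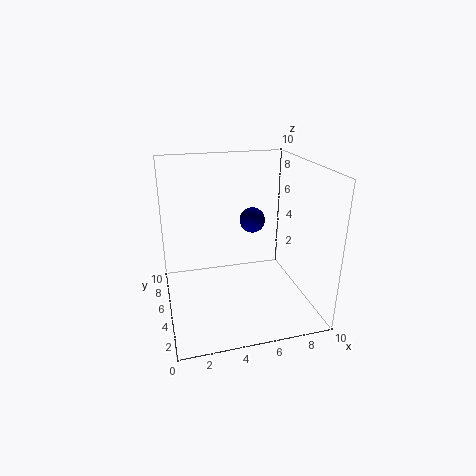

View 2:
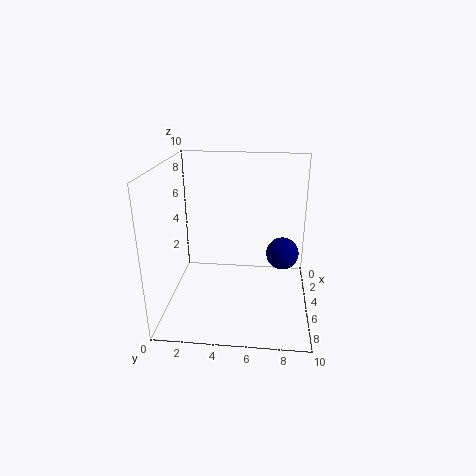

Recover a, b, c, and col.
a = 7, b = 8, c = 5, col = 'navy'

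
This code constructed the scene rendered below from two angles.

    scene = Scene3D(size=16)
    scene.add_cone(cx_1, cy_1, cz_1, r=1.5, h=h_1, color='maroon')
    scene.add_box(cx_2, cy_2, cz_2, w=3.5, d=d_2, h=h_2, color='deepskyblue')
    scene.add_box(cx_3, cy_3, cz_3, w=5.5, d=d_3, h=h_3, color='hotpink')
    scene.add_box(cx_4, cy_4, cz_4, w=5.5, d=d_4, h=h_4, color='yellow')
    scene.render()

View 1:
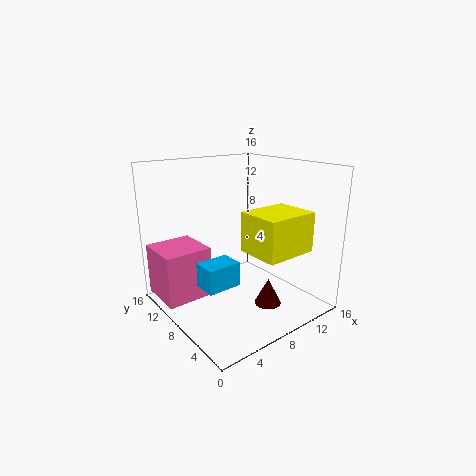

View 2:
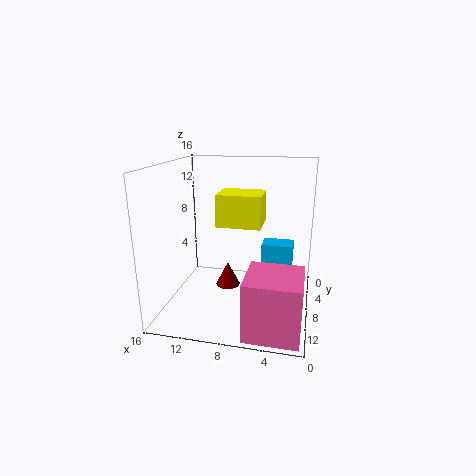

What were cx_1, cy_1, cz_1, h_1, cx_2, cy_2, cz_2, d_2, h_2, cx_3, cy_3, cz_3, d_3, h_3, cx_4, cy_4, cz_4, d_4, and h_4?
cx_1 = 10, cy_1 = 5, cz_1 = 0.5, h_1 = 3, cx_2 = 2, cy_2 = 4.5, cz_2 = 4.5, d_2 = 2.5, h_2 = 2.5, cx_3 = 0.5, cy_3 = 10.5, cz_3 = 0.5, d_3 = 5.5, h_3 = 6, cx_4 = 6, cy_4 = 0.5, cz_4 = 8, d_4 = 4.5, h_4 = 4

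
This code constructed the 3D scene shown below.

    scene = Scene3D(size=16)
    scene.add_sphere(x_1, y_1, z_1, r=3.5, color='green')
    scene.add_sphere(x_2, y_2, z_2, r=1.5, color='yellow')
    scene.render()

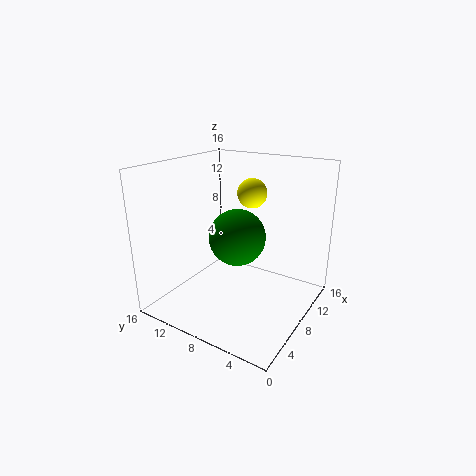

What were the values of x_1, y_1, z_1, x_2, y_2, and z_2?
x_1 = 11
y_1 = 10
z_1 = 6.5
x_2 = 7.5
y_2 = 6
z_2 = 13.5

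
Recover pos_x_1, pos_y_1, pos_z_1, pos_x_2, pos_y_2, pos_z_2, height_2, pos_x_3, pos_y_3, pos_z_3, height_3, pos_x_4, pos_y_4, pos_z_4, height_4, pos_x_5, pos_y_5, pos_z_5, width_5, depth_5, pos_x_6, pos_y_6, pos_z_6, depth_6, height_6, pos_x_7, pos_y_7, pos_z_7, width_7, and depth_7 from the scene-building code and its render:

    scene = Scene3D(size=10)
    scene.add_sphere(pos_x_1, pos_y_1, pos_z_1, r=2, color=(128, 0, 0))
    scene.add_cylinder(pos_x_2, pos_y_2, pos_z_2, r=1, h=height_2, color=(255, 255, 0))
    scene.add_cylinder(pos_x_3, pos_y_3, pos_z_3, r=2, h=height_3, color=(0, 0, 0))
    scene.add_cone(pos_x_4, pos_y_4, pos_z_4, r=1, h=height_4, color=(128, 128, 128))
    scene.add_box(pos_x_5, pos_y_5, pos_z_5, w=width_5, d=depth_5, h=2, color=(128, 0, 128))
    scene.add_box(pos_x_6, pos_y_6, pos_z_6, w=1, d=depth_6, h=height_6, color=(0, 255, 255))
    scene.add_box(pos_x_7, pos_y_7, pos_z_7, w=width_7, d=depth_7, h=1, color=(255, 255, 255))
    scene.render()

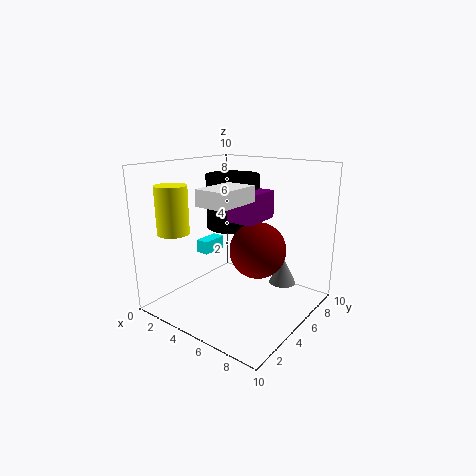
pos_x_1 = 6, pos_y_1 = 6, pos_z_1 = 4, pos_x_2 = 3, pos_y_2 = 1, pos_z_2 = 6, height_2 = 3, pos_x_3 = 3, pos_y_3 = 7, pos_z_3 = 5, height_3 = 4, pos_x_4 = 7, pos_y_4 = 8, pos_z_4 = 1, height_4 = 2, pos_x_5 = 4, pos_y_5 = 5, pos_z_5 = 6, width_5 = 2, depth_5 = 3, pos_x_6 = 1, pos_y_6 = 5, pos_z_6 = 3, depth_6 = 2, height_6 = 1, pos_x_7 = 5, pos_y_7 = 1, pos_z_7 = 8, width_7 = 2, depth_7 = 3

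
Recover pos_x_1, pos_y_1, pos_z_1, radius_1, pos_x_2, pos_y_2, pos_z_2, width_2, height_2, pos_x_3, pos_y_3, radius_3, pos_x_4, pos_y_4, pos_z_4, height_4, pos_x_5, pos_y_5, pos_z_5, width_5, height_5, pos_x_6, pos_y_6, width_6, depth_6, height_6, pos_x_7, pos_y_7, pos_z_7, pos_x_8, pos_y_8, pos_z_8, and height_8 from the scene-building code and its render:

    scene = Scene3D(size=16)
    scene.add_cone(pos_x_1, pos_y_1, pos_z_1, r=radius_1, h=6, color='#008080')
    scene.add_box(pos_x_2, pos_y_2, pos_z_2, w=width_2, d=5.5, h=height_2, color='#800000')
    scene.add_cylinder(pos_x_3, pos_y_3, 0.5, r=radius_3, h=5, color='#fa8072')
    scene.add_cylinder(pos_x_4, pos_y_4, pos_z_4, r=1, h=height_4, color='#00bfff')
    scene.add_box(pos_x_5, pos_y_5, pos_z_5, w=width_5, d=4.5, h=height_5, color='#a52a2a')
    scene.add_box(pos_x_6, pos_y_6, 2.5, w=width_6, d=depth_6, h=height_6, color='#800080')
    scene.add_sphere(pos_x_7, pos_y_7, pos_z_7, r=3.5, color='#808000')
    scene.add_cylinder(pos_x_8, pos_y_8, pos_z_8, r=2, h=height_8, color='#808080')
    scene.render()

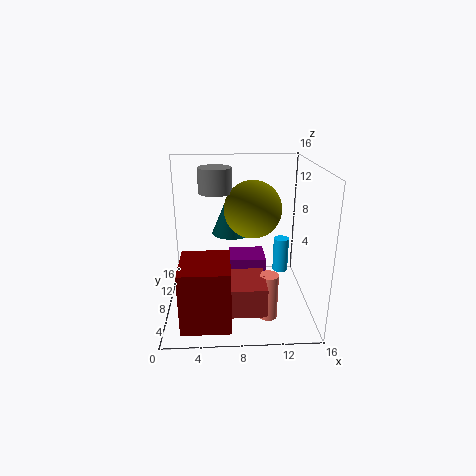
pos_x_1 = 7.5; pos_y_1 = 13.5; pos_z_1 = 6.5; radius_1 = 2.5; pos_x_2 = 2; pos_y_2 = 0.5; pos_z_2 = 1; width_2 = 5; height_2 = 6.5; pos_x_3 = 11; pos_y_3 = 4; radius_3 = 1; pos_x_4 = 14; pos_y_4 = 13.5; pos_z_4 = 1; height_4 = 4.5; pos_x_5 = 6; pos_y_5 = 1; pos_z_5 = 2.5; width_5 = 4.5; height_5 = 3; pos_x_6 = 7; pos_y_6 = 6.5; width_6 = 4; depth_6 = 3.5; height_6 = 3.5; pos_x_7 = 10; pos_y_7 = 12; pos_z_7 = 10; pos_x_8 = 5.5; pos_y_8 = 12.5; pos_z_8 = 12; height_8 = 3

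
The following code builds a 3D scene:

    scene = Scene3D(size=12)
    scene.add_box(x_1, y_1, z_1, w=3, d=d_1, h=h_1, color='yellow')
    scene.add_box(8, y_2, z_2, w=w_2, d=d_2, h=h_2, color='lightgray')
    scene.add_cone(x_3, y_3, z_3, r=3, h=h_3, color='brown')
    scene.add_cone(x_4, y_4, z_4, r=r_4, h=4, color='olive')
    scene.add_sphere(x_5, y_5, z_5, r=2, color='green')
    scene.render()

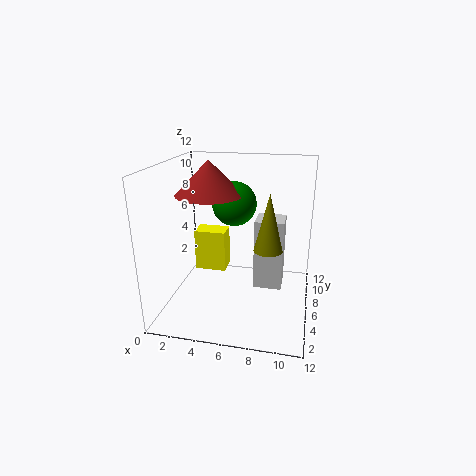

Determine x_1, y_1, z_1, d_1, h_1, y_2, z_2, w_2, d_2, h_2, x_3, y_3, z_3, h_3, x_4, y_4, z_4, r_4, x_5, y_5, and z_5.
x_1 = 1, y_1 = 9, z_1 = 1, d_1 = 2, h_1 = 4, y_2 = 2, z_2 = 4, w_2 = 2, d_2 = 2, h_2 = 5, x_3 = 3, y_3 = 8, z_3 = 9, h_3 = 3, x_4 = 9, y_4 = 2, z_4 = 7, r_4 = 1, x_5 = 5, y_5 = 9, z_5 = 8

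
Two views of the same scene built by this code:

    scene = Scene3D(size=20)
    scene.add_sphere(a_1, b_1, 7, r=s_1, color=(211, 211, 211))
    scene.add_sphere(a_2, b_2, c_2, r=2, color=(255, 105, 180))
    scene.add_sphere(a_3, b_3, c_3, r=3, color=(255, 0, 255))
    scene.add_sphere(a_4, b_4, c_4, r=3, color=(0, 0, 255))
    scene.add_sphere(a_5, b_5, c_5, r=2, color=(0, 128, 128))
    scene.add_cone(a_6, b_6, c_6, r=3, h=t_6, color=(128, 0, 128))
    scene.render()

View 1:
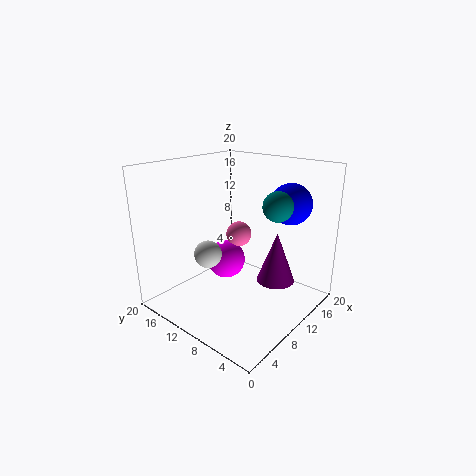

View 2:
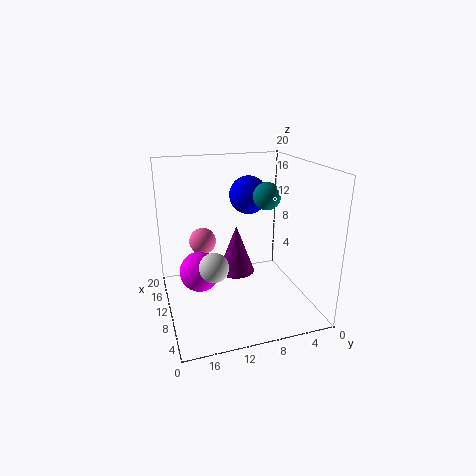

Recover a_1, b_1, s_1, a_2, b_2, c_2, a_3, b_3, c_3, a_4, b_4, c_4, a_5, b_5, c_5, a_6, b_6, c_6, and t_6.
a_1 = 8; b_1 = 14; s_1 = 2; a_2 = 15; b_2 = 14; c_2 = 8; a_3 = 13; b_3 = 15; c_3 = 4; a_4 = 17; b_4 = 6; c_4 = 14; a_5 = 12; b_5 = 5; c_5 = 15; a_6 = 17; b_6 = 8; c_6 = 1; t_6 = 8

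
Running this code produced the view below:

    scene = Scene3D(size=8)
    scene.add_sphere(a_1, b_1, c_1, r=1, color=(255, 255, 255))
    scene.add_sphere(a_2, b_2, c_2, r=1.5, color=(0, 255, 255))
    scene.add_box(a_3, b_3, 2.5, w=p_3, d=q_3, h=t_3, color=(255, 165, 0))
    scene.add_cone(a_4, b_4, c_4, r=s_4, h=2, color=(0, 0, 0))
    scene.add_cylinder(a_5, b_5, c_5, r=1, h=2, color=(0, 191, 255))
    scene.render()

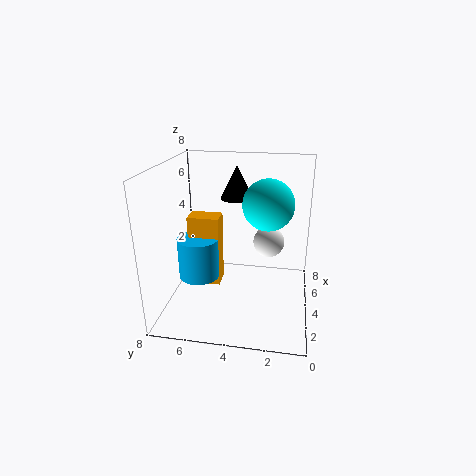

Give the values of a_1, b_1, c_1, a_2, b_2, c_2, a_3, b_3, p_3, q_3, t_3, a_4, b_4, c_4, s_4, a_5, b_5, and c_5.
a_1 = 7; b_1 = 2.5; c_1 = 2.5; a_2 = 5.5; b_2 = 2.5; c_2 = 5.5; a_3 = 1.5; b_3 = 4.5; p_3 = 1; q_3 = 1.5; t_3 = 3.5; a_4 = 6.5; b_4 = 4.5; c_4 = 5.5; s_4 = 1; a_5 = 1.5; b_5 = 5.5; c_5 = 3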